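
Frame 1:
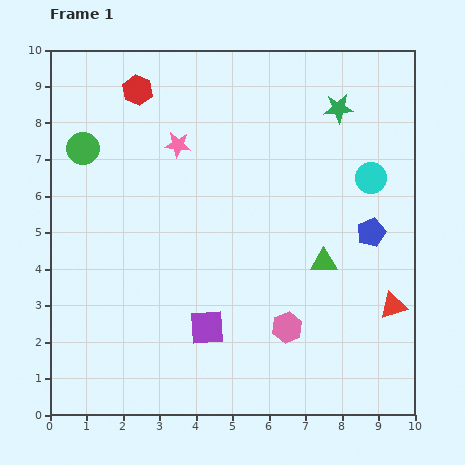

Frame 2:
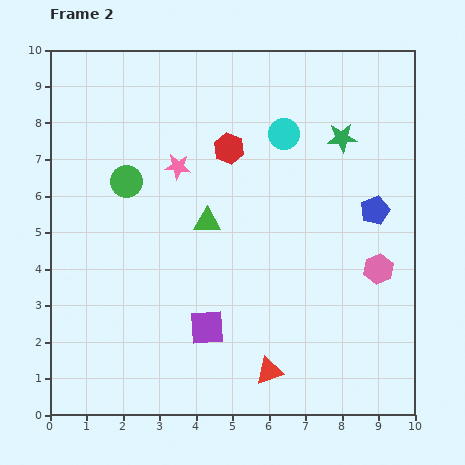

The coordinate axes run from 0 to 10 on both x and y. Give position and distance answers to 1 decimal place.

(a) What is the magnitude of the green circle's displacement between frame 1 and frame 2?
1.5

The green circle moved from (0.9, 7.3) to (2.1, 6.4), a distance of √(1.2² + 0.9²) ≈ 1.5.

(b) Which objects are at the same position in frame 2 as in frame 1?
the purple square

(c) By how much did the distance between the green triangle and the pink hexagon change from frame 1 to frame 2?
+2.8

Distance in frame 1: 2.1. Distance in frame 2: 4.9.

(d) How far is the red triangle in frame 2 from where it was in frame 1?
3.8

The red triangle moved from (9.4, 3.0) to (6.0, 1.2), a distance of √(3.4² + 1.8²) ≈ 3.8.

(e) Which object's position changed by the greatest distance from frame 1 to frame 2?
the red triangle

(moved 3.8; next 3.4)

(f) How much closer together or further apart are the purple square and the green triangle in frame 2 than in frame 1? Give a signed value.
-0.8

Distance in frame 1: 3.7. Distance in frame 2: 2.9.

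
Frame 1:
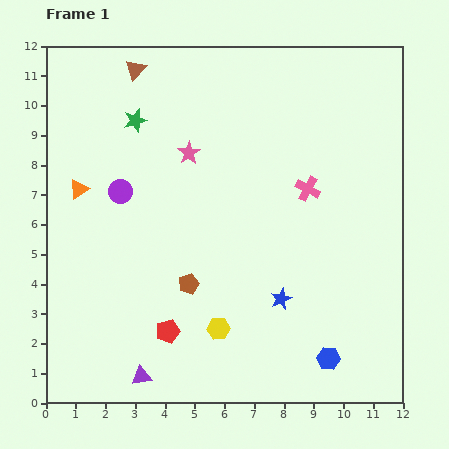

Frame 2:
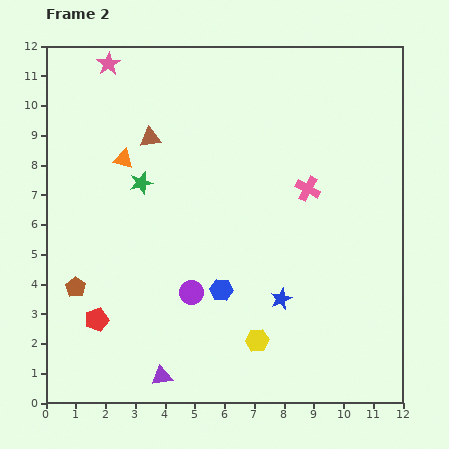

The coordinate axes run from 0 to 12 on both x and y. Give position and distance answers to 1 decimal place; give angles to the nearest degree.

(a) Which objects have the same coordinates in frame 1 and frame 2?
the pink cross, the blue star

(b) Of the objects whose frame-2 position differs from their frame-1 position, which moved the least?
the purple triangle

(moved 0.7)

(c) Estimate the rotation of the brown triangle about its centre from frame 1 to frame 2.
40° clockwise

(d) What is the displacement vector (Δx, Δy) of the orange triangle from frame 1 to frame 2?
(1.5, 1.0)

The orange triangle was at (1.1, 7.2) in frame 1 and (2.6, 8.2) in frame 2.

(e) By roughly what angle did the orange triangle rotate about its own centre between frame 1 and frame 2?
48° clockwise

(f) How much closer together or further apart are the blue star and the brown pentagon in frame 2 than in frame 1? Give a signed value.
+3.8

Distance in frame 1: 3.1. Distance in frame 2: 6.9.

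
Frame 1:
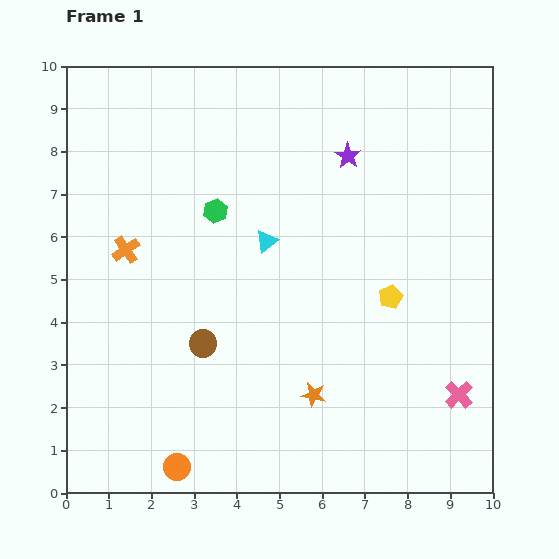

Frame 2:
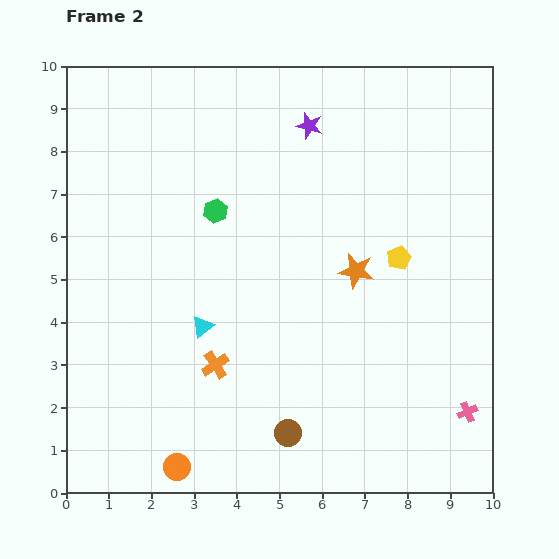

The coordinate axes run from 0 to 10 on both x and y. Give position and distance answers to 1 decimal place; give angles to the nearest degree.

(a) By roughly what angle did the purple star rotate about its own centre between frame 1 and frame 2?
19° counter-clockwise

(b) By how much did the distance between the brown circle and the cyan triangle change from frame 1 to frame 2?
+0.4

Distance in frame 1: 2.8. Distance in frame 2: 3.2.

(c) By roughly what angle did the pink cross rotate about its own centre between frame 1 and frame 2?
20° clockwise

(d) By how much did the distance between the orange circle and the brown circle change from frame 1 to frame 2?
-0.3

Distance in frame 1: 3.0. Distance in frame 2: 2.7.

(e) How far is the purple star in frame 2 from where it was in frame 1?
1.1

The purple star moved from (6.6, 7.9) to (5.7, 8.6), a distance of √(0.9² + 0.7²) ≈ 1.1.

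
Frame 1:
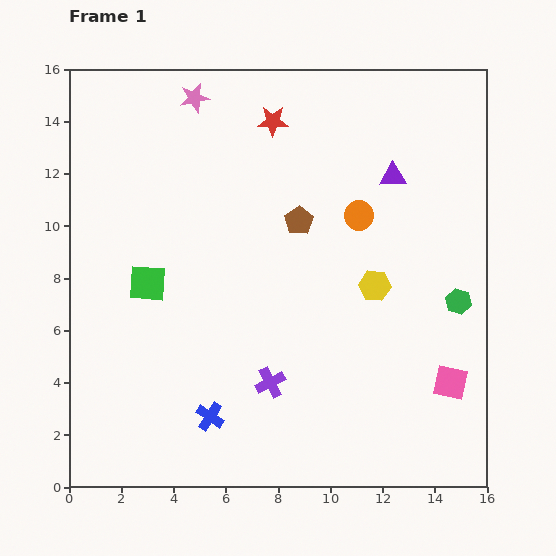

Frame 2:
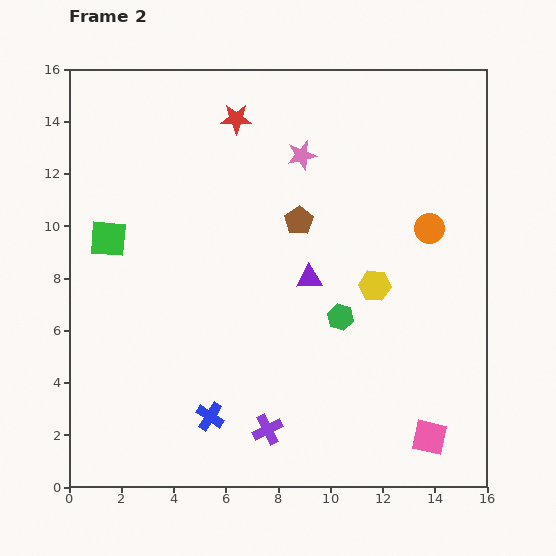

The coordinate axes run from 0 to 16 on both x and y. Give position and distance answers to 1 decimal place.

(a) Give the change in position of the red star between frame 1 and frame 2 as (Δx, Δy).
(-1.4, 0.1)

The red star was at (7.8, 14.0) in frame 1 and (6.4, 14.1) in frame 2.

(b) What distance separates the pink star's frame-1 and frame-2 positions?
4.7

The pink star moved from (4.8, 14.9) to (8.9, 12.7), a distance of √(4.1² + 2.2²) ≈ 4.7.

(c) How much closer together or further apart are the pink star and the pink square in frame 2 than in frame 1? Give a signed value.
-2.8

Distance in frame 1: 14.7. Distance in frame 2: 11.9.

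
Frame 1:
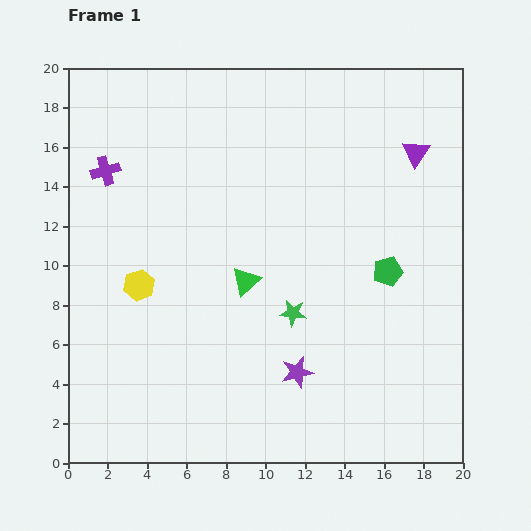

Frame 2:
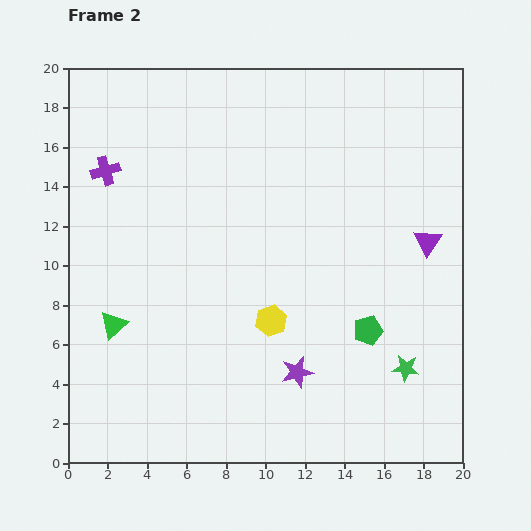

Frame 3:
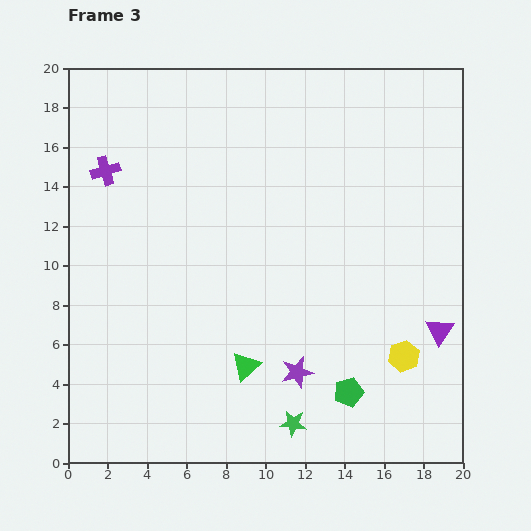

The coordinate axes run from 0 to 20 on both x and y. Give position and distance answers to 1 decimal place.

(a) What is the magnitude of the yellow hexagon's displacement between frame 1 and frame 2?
6.9

The yellow hexagon moved from (3.6, 9.0) to (10.3, 7.2), a distance of √(6.7² + 1.8²) ≈ 6.9.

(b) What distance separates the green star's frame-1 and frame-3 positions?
5.6

The green star moved from (11.4, 7.6) to (11.4, 2.0), a distance of √(0.0² + 5.6²) ≈ 5.6.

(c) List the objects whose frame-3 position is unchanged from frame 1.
the purple cross, the purple star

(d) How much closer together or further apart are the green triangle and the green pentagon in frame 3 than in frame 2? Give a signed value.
-7.5

Distance in frame 2: 12.9. Distance in frame 3: 5.4.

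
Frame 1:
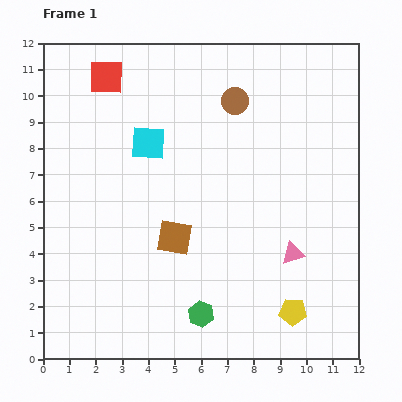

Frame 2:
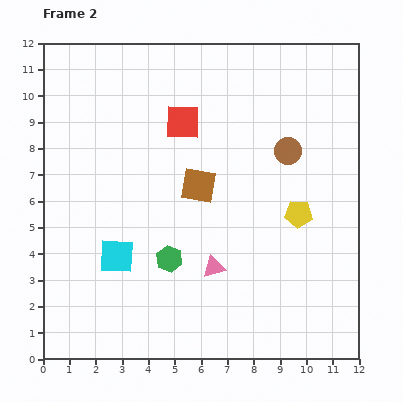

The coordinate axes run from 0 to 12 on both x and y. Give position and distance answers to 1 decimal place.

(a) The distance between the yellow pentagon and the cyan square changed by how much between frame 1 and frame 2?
-1.3

Distance in frame 1: 8.4. Distance in frame 2: 7.1.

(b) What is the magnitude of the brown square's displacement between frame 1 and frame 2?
2.2

The brown square moved from (5.0, 4.6) to (5.9, 6.6), a distance of √(0.9² + 2.0²) ≈ 2.2.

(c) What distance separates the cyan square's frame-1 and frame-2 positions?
4.5

The cyan square moved from (4.0, 8.2) to (2.8, 3.9), a distance of √(1.2² + 4.3²) ≈ 4.5.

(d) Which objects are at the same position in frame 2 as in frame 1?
none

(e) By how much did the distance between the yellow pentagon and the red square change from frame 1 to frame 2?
-5.8

Distance in frame 1: 11.4. Distance in frame 2: 5.6.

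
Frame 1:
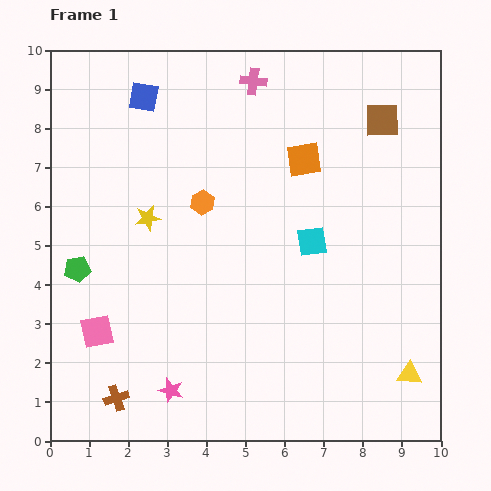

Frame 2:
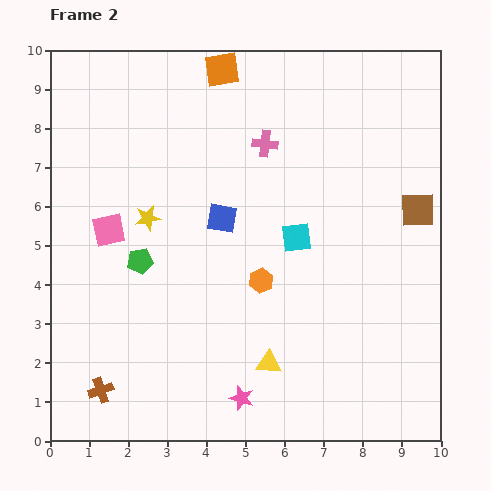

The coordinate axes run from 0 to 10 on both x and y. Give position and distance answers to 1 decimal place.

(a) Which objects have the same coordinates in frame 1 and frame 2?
the yellow star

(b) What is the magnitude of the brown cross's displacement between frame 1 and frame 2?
0.4

The brown cross moved from (1.7, 1.1) to (1.3, 1.3), a distance of √(0.4² + 0.2²) ≈ 0.4.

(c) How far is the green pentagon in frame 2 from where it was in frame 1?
1.6

The green pentagon moved from (0.7, 4.4) to (2.3, 4.6), a distance of √(1.6² + 0.2²) ≈ 1.6.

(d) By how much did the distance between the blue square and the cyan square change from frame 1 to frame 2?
-3.7

Distance in frame 1: 5.7. Distance in frame 2: 2.0.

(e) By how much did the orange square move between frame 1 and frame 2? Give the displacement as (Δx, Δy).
(-2.1, 2.3)

The orange square was at (6.5, 7.2) in frame 1 and (4.4, 9.5) in frame 2.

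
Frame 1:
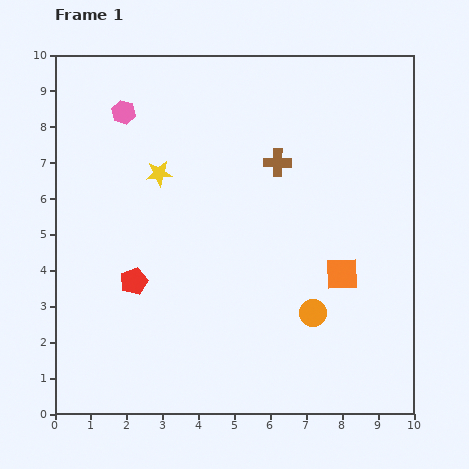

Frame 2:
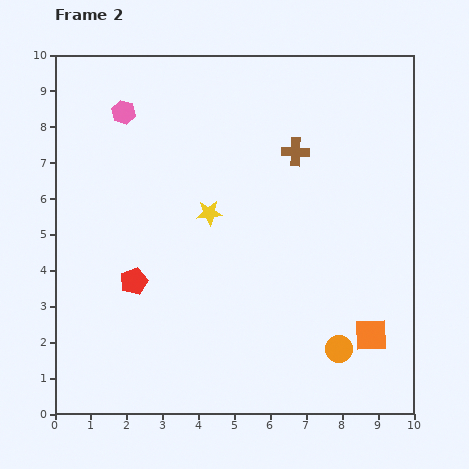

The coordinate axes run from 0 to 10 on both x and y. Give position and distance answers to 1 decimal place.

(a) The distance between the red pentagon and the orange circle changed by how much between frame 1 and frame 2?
+0.9

Distance in frame 1: 5.1. Distance in frame 2: 6.0.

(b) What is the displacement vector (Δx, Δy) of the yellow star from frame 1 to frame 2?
(1.4, -1.1)

The yellow star was at (2.9, 6.7) in frame 1 and (4.3, 5.6) in frame 2.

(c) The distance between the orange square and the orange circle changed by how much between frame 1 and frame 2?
-0.4

Distance in frame 1: 1.4. Distance in frame 2: 1.0.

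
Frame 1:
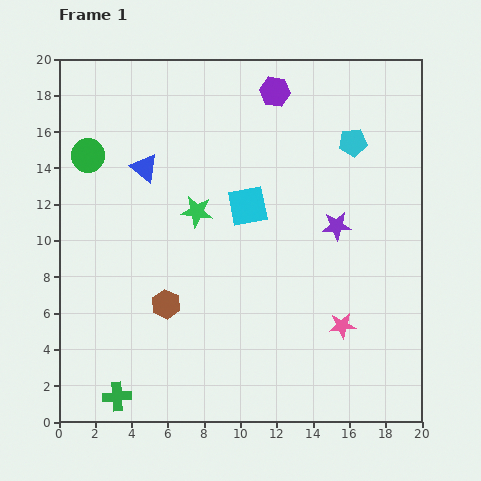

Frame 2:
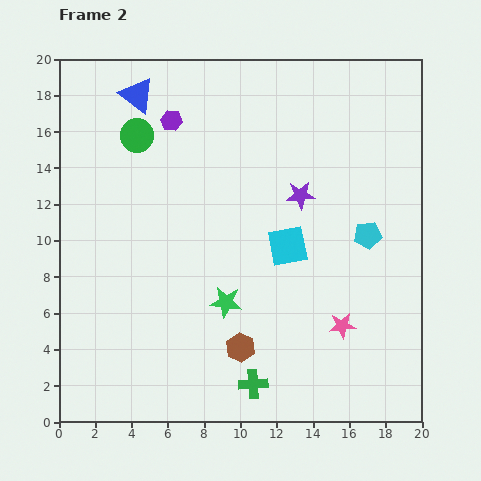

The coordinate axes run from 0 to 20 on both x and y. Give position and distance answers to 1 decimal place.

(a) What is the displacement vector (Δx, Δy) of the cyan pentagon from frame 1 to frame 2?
(0.8, -5.1)

The cyan pentagon was at (16.2, 15.4) in frame 1 and (17.0, 10.3) in frame 2.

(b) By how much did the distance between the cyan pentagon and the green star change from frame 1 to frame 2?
-0.8

Distance in frame 1: 9.4. Distance in frame 2: 8.6.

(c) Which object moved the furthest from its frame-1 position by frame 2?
the green cross

(moved 7.5; next 5.9)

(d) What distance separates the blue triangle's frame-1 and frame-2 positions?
4.0

The blue triangle moved from (4.7, 14.0) to (4.3, 18.0), a distance of √(0.4² + 4.0²) ≈ 4.0.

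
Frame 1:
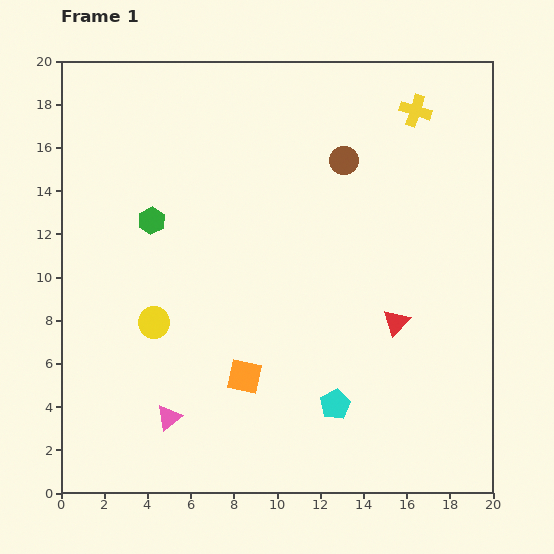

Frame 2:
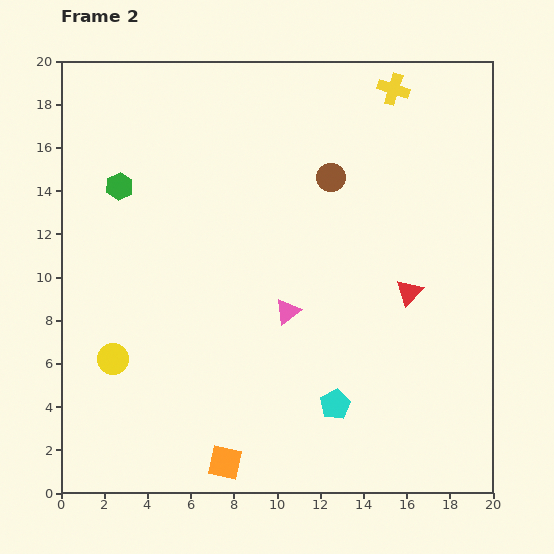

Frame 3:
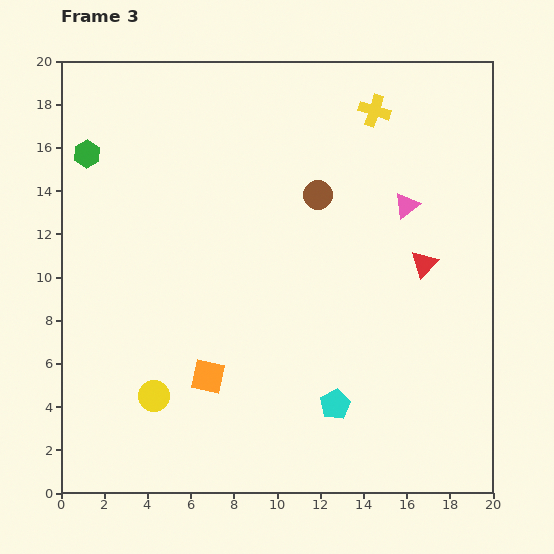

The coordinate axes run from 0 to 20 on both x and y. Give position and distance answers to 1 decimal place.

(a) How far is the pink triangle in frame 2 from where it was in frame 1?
7.4

The pink triangle moved from (5.0, 3.5) to (10.5, 8.4), a distance of √(5.5² + 4.9²) ≈ 7.4.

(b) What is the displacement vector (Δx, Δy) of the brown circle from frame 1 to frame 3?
(-1.2, -1.6)

The brown circle was at (13.1, 15.4) in frame 1 and (11.9, 13.8) in frame 3.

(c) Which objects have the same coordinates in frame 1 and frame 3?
the cyan pentagon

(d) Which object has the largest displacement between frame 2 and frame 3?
the pink triangle

(moved 7.4; next 4.1)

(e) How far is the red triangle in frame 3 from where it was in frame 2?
1.5

The red triangle moved from (16.1, 9.3) to (16.8, 10.6), a distance of √(0.7² + 1.3²) ≈ 1.5.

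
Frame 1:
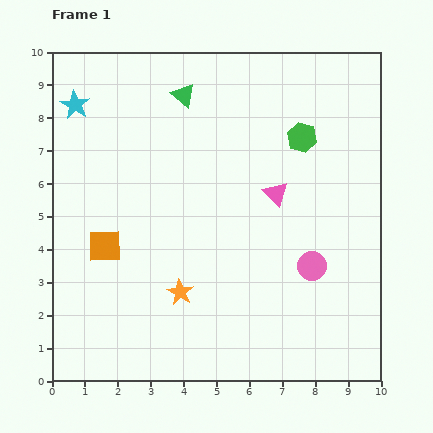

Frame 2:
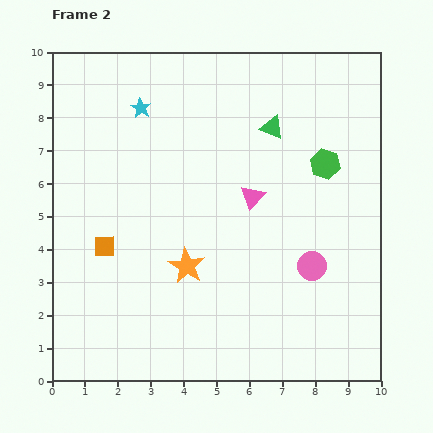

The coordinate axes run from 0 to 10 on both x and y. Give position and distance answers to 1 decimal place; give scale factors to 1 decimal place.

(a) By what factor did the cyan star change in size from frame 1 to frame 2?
0.7×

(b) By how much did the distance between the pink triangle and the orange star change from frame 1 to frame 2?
-1.3

Distance in frame 1: 4.2. Distance in frame 2: 2.9.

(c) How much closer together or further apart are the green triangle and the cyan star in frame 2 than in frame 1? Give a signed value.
+0.7

Distance in frame 1: 3.3. Distance in frame 2: 4.0.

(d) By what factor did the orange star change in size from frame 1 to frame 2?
1.4×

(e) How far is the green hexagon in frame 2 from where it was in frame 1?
1.1

The green hexagon moved from (7.6, 7.4) to (8.3, 6.6), a distance of √(0.7² + 0.8²) ≈ 1.1.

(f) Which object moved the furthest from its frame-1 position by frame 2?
the green triangle

(moved 2.9; next 2.0)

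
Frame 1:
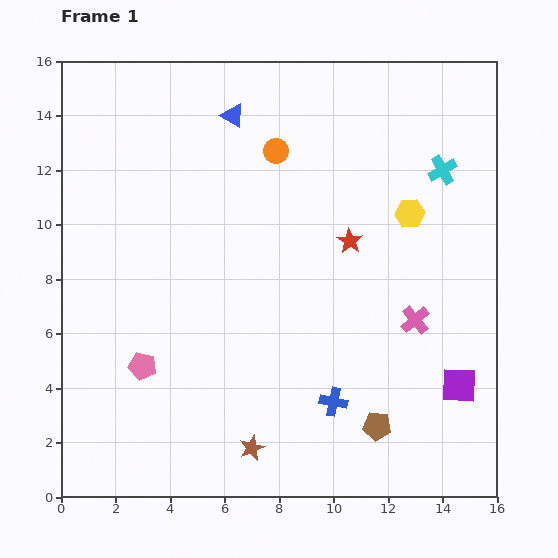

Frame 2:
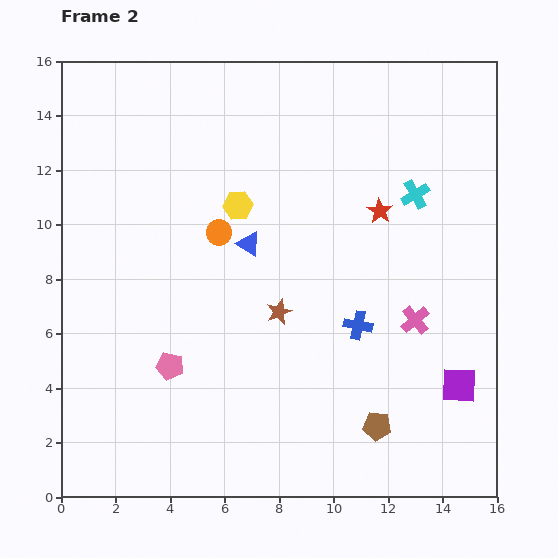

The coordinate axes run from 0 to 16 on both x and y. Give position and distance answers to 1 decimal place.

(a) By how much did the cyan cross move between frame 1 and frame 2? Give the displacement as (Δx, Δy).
(-1.0, -0.9)

The cyan cross was at (14.0, 12.0) in frame 1 and (13.0, 11.1) in frame 2.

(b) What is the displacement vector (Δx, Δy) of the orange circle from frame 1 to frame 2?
(-2.1, -3.0)

The orange circle was at (7.9, 12.7) in frame 1 and (5.8, 9.7) in frame 2.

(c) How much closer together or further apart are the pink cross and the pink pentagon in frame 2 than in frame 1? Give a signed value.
-0.9

Distance in frame 1: 10.1. Distance in frame 2: 9.2.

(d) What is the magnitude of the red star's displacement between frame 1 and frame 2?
1.6

The red star moved from (10.6, 9.4) to (11.7, 10.5), a distance of √(1.1² + 1.1²) ≈ 1.6.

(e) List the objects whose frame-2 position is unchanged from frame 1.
the purple square, the pink cross, the brown pentagon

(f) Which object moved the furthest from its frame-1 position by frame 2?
the yellow hexagon

(moved 6.3; next 5.1)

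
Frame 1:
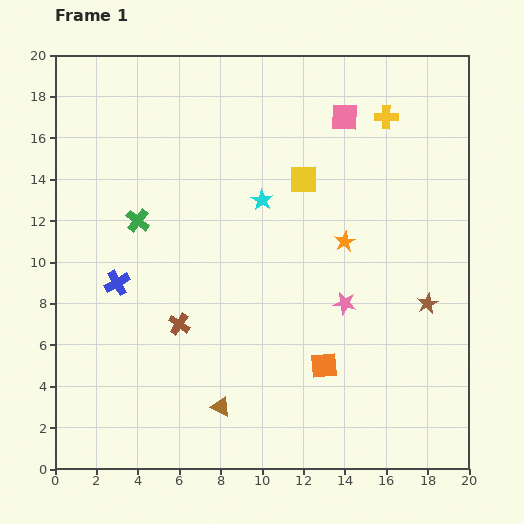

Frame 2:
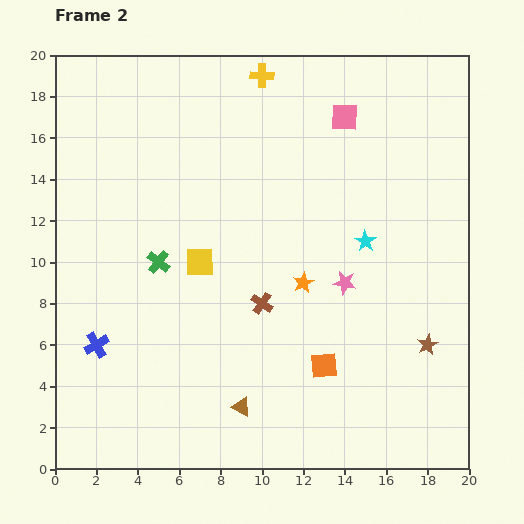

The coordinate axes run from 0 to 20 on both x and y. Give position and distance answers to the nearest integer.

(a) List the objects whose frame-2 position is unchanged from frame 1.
the orange square, the pink square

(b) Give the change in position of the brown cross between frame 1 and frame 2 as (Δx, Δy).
(4, 1)

The brown cross was at (6, 7) in frame 1 and (10, 8) in frame 2.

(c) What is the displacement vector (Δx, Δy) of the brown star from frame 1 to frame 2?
(0, -2)

The brown star was at (18, 8) in frame 1 and (18, 6) in frame 2.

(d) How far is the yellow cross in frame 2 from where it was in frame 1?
6

The yellow cross moved from (16, 17) to (10, 19), a distance of √(6² + 2²) ≈ 6.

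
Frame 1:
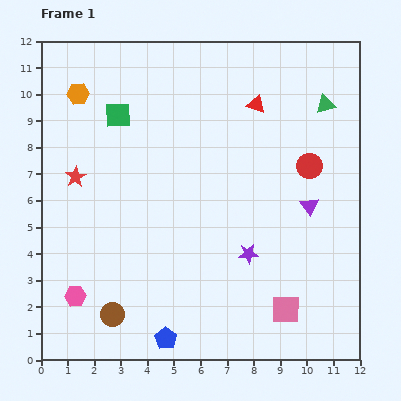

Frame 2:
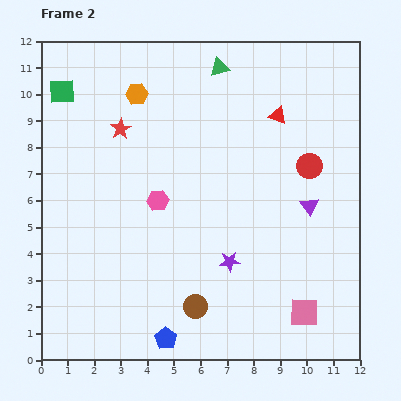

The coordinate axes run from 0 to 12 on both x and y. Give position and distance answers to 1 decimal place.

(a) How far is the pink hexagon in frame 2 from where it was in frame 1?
4.8

The pink hexagon moved from (1.3, 2.4) to (4.4, 6.0), a distance of √(3.1² + 3.6²) ≈ 4.8.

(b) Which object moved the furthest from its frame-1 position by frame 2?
the pink hexagon

(moved 4.8; next 4.2)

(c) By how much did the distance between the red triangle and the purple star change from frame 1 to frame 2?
+0.2

Distance in frame 1: 5.6. Distance in frame 2: 5.8.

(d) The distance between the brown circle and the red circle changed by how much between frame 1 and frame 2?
-2.5

Distance in frame 1: 9.3. Distance in frame 2: 6.8.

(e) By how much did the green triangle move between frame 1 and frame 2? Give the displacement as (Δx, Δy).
(-4.0, 1.4)

The green triangle was at (10.7, 9.6) in frame 1 and (6.7, 11.0) in frame 2.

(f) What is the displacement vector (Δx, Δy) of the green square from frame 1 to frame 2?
(-2.1, 0.9)

The green square was at (2.9, 9.2) in frame 1 and (0.8, 10.1) in frame 2.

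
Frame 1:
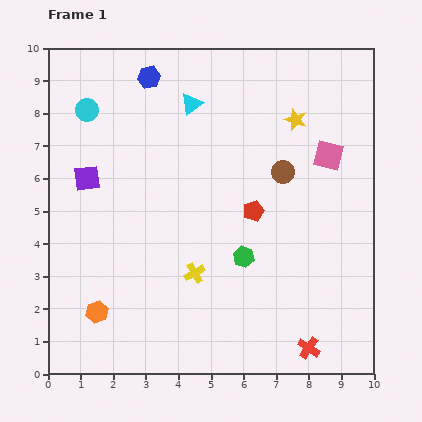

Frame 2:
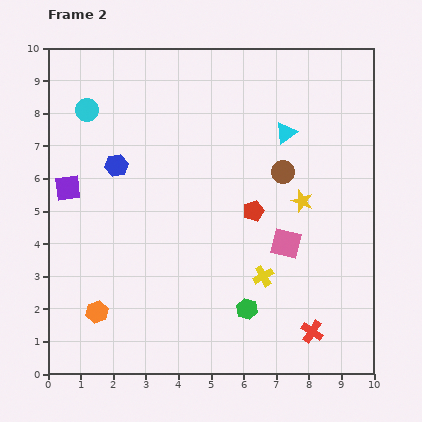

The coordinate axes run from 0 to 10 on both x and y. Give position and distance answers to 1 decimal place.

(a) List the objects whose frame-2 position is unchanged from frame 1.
the brown circle, the cyan circle, the red pentagon, the orange hexagon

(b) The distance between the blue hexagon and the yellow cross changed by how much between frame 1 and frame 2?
-0.6

Distance in frame 1: 6.2. Distance in frame 2: 5.6.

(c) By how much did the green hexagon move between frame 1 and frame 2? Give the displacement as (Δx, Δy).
(0.1, -1.6)

The green hexagon was at (6.0, 3.6) in frame 1 and (6.1, 2.0) in frame 2.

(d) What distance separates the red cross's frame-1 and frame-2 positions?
0.5

The red cross moved from (8.0, 0.8) to (8.1, 1.3), a distance of √(0.1² + 0.5²) ≈ 0.5.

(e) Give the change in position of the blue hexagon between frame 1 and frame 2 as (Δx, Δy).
(-1.0, -2.7)

The blue hexagon was at (3.1, 9.1) in frame 1 and (2.1, 6.4) in frame 2.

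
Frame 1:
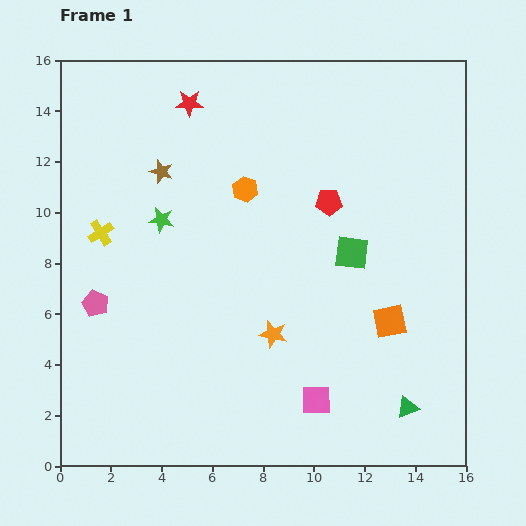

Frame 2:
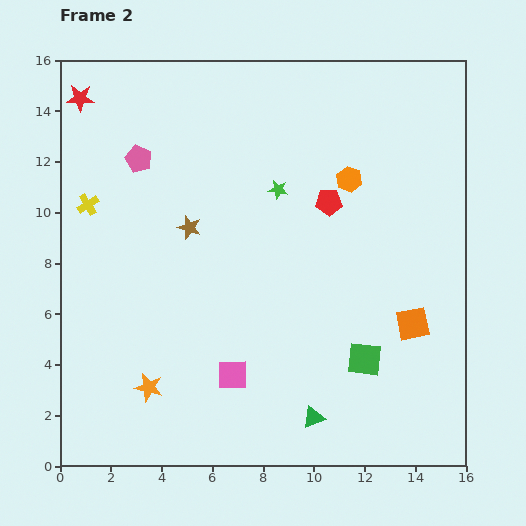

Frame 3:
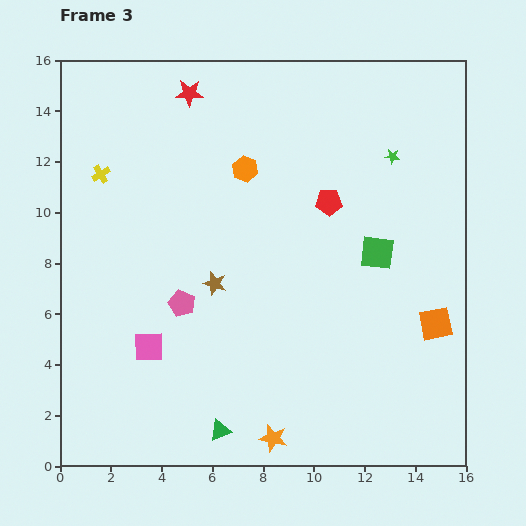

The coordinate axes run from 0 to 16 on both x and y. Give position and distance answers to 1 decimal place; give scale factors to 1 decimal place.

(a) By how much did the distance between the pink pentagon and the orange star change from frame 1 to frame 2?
+1.9

Distance in frame 1: 7.1. Distance in frame 2: 9.0.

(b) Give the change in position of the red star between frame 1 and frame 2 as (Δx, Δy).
(-4.3, 0.2)

The red star was at (5.1, 14.3) in frame 1 and (0.8, 14.5) in frame 2.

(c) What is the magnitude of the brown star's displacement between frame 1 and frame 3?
4.9

The brown star moved from (4.0, 11.6) to (6.1, 7.2), a distance of √(2.1² + 4.4²) ≈ 4.9.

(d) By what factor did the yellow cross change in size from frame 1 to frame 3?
0.7×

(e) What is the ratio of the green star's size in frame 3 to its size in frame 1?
0.6×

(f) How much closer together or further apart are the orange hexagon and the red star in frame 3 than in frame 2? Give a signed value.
-7.4

Distance in frame 2: 11.1. Distance in frame 3: 3.7.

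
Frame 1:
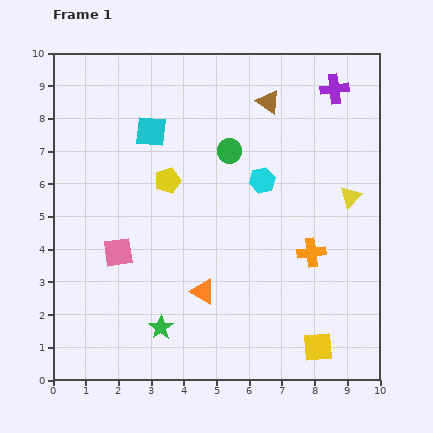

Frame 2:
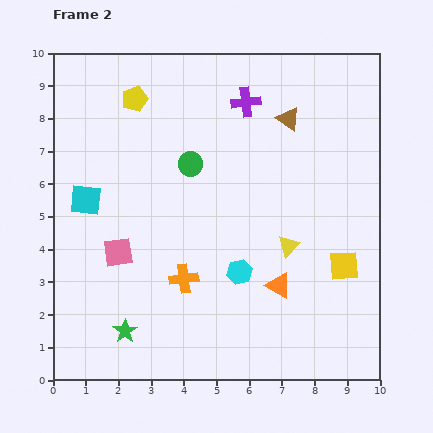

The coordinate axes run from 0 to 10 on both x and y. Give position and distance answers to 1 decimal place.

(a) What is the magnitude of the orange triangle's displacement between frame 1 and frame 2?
2.3

The orange triangle moved from (4.6, 2.7) to (6.9, 2.9), a distance of √(2.3² + 0.2²) ≈ 2.3.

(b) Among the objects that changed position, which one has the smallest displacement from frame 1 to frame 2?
the brown triangle

(moved 0.8)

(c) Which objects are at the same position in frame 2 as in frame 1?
the pink square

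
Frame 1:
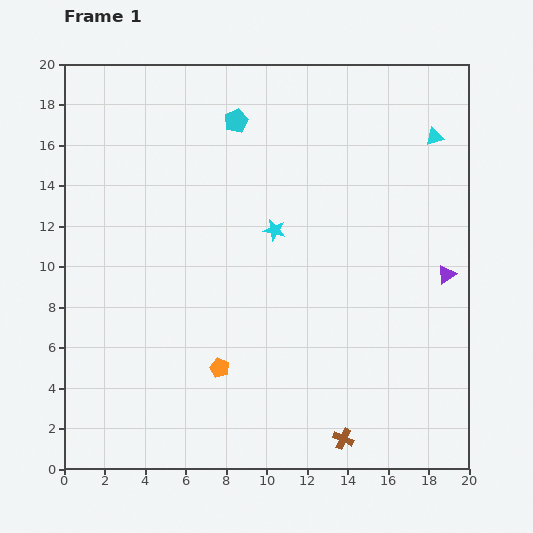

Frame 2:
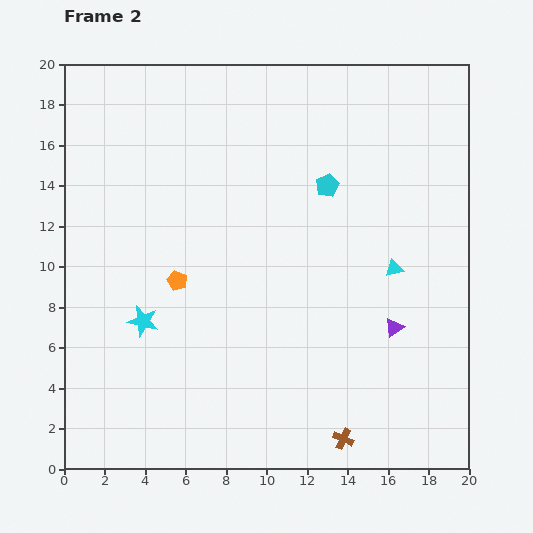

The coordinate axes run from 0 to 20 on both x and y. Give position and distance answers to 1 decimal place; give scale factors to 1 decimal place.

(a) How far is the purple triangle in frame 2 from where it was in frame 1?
3.7

The purple triangle moved from (18.9, 9.6) to (16.3, 7.0), a distance of √(2.6² + 2.6²) ≈ 3.7.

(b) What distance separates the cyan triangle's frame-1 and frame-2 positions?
6.8

The cyan triangle moved from (18.3, 16.4) to (16.3, 9.9), a distance of √(2.0² + 6.5²) ≈ 6.8.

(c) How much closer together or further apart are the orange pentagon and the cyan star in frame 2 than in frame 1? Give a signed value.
-4.7

Distance in frame 1: 7.3. Distance in frame 2: 2.6.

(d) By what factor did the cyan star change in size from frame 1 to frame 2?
1.4×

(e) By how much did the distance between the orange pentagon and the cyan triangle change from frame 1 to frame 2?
-4.9

Distance in frame 1: 15.6. Distance in frame 2: 10.7.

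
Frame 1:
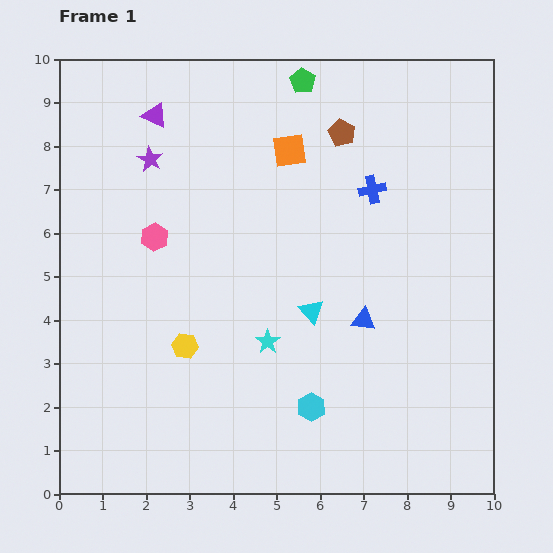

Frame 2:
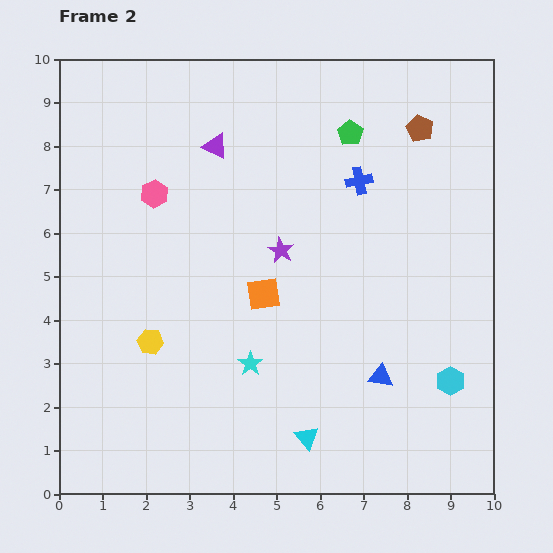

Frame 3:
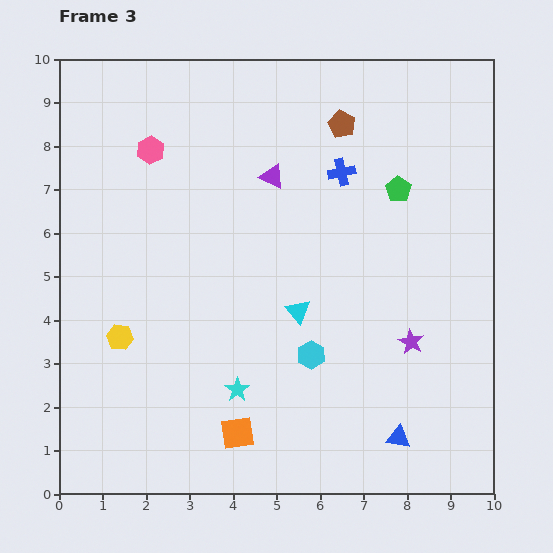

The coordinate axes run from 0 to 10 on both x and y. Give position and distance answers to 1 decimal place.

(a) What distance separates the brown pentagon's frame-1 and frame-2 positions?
1.8

The brown pentagon moved from (6.5, 8.3) to (8.3, 8.4), a distance of √(1.8² + 0.1²) ≈ 1.8.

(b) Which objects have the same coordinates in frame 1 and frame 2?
none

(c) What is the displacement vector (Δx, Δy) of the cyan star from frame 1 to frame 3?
(-0.7, -1.1)

The cyan star was at (4.8, 3.5) in frame 1 and (4.1, 2.4) in frame 3.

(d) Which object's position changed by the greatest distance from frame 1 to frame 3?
the purple star

(moved 7.3; next 6.6)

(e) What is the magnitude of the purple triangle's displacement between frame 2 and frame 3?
1.5

The purple triangle moved from (3.6, 8.0) to (4.9, 7.3), a distance of √(1.3² + 0.7²) ≈ 1.5.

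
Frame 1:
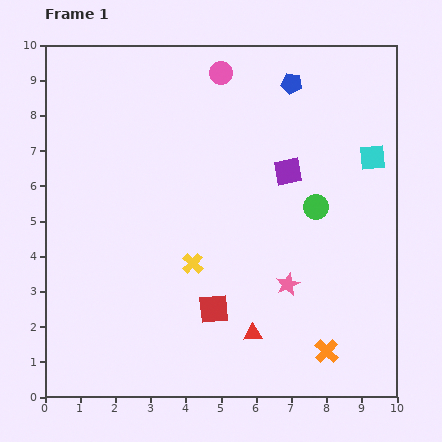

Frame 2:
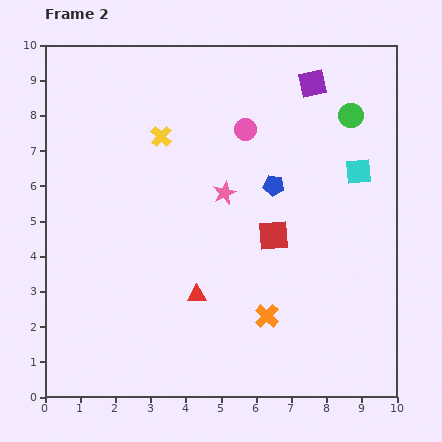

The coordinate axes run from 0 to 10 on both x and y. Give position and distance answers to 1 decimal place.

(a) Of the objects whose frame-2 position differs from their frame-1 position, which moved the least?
the cyan square

(moved 0.6)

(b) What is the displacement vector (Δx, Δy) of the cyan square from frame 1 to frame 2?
(-0.4, -0.4)

The cyan square was at (9.3, 6.8) in frame 1 and (8.9, 6.4) in frame 2.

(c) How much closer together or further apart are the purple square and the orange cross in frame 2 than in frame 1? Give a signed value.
+1.5

Distance in frame 1: 5.2. Distance in frame 2: 6.7.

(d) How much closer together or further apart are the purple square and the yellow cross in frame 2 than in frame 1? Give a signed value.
+0.9

Distance in frame 1: 3.7. Distance in frame 2: 4.6.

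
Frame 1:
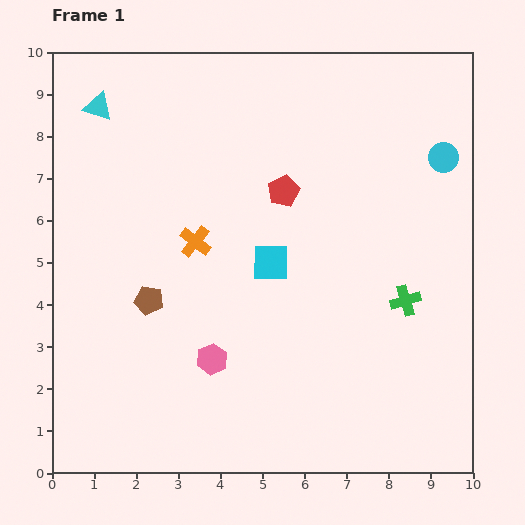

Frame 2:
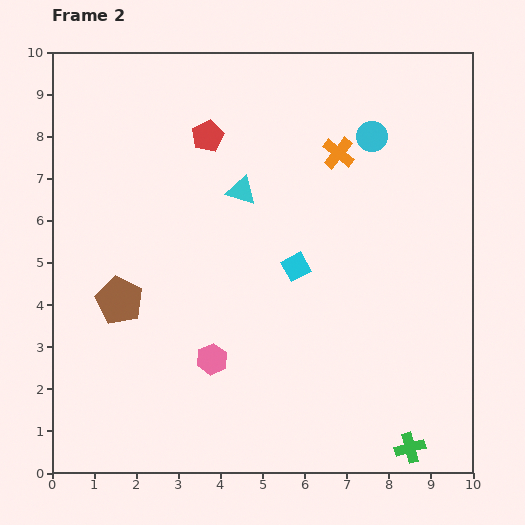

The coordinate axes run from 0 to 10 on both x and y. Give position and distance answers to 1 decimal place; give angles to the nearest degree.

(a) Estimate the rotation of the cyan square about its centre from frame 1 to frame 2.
30° counter-clockwise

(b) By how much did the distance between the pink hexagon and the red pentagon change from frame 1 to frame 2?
+1.0

Distance in frame 1: 4.3. Distance in frame 2: 5.3.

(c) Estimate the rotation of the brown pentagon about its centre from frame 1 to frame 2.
16° clockwise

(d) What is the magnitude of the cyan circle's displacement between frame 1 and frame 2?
1.8

The cyan circle moved from (9.3, 7.5) to (7.6, 8.0), a distance of √(1.7² + 0.5²) ≈ 1.8.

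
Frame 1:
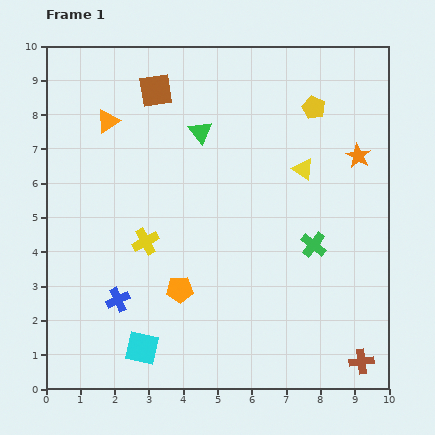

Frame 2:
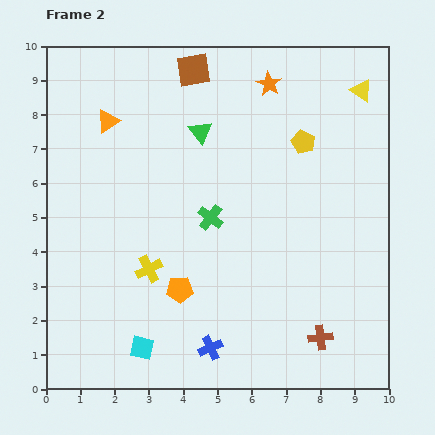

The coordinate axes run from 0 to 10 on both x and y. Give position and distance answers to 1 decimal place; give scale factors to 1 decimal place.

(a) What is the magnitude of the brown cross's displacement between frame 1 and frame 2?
1.4

The brown cross moved from (9.2, 0.8) to (8.0, 1.5), a distance of √(1.2² + 0.7²) ≈ 1.4.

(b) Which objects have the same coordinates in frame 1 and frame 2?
the cyan square, the green triangle, the orange triangle, the orange pentagon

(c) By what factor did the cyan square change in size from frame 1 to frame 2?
0.7×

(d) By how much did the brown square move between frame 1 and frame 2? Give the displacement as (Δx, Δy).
(1.1, 0.6)

The brown square was at (3.2, 8.7) in frame 1 and (4.3, 9.3) in frame 2.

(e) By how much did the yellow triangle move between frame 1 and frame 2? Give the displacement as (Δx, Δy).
(1.7, 2.3)

The yellow triangle was at (7.5, 6.4) in frame 1 and (9.2, 8.7) in frame 2.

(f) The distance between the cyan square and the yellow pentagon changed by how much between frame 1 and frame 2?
-1.0

Distance in frame 1: 8.6. Distance in frame 2: 7.6.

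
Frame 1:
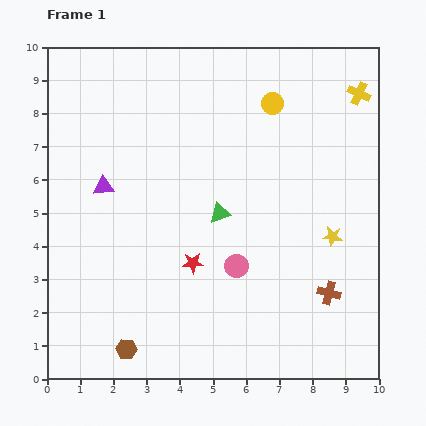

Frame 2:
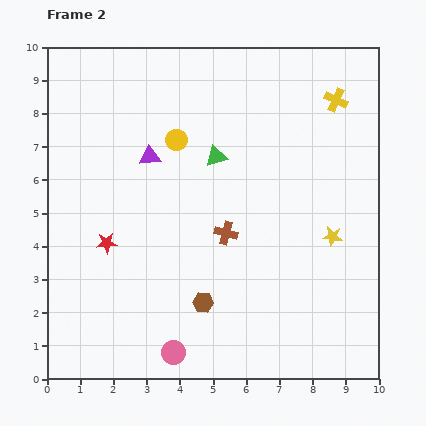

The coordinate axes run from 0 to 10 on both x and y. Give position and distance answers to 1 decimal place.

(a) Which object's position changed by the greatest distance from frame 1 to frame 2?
the brown cross

(moved 3.6; next 3.2)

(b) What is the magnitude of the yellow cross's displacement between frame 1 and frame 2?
0.7

The yellow cross moved from (9.4, 8.6) to (8.7, 8.4), a distance of √(0.7² + 0.2²) ≈ 0.7.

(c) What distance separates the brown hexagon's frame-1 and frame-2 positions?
2.7

The brown hexagon moved from (2.4, 0.9) to (4.7, 2.3), a distance of √(2.3² + 1.4²) ≈ 2.7.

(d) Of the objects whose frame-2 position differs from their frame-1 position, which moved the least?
the yellow cross

(moved 0.7)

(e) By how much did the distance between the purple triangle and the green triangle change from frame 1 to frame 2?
-1.6

Distance in frame 1: 3.6. Distance in frame 2: 2.0.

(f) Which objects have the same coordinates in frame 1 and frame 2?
the yellow star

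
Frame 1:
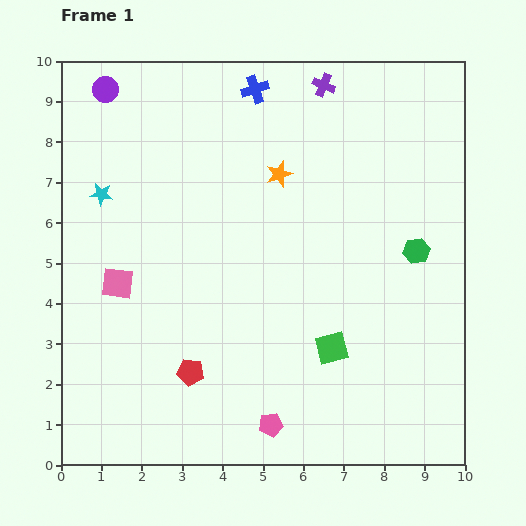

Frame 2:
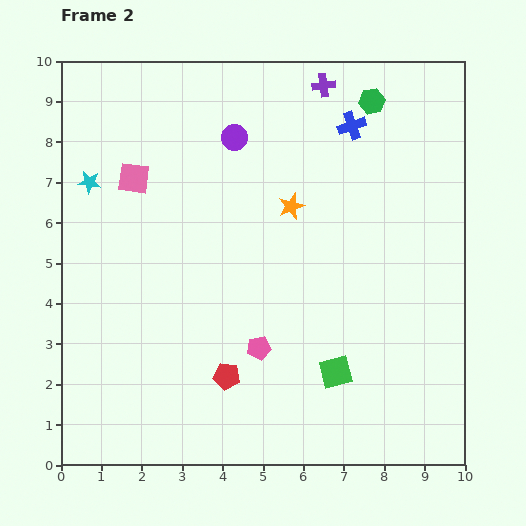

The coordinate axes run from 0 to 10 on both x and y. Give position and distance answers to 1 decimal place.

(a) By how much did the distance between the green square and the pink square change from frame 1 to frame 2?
+1.4

Distance in frame 1: 5.5. Distance in frame 2: 6.9.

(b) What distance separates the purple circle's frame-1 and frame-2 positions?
3.4

The purple circle moved from (1.1, 9.3) to (4.3, 8.1), a distance of √(3.2² + 1.2²) ≈ 3.4.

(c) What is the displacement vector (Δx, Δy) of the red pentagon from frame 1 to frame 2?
(0.9, -0.1)

The red pentagon was at (3.2, 2.3) in frame 1 and (4.1, 2.2) in frame 2.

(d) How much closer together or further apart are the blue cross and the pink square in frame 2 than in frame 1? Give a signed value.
-0.3

Distance in frame 1: 5.9. Distance in frame 2: 5.6.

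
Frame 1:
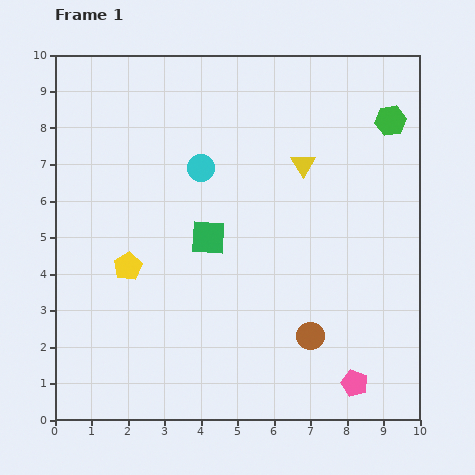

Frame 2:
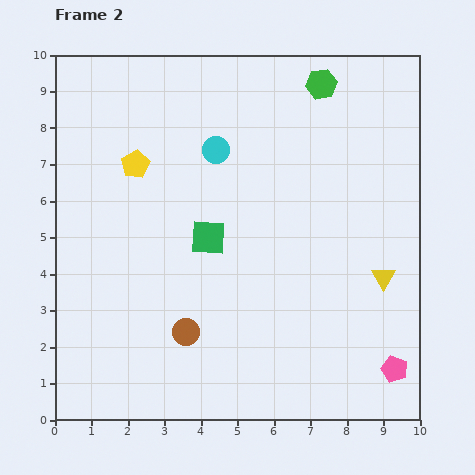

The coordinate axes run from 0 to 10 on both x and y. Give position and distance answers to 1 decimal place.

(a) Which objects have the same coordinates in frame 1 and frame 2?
the green square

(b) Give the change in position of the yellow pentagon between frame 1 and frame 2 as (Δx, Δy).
(0.2, 2.8)

The yellow pentagon was at (2.0, 4.2) in frame 1 and (2.2, 7.0) in frame 2.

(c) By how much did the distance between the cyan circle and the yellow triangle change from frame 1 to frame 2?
+3.0

Distance in frame 1: 2.8. Distance in frame 2: 5.8.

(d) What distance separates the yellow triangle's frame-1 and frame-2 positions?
3.8

The yellow triangle moved from (6.8, 7.0) to (9.0, 3.9), a distance of √(2.2² + 3.1²) ≈ 3.8.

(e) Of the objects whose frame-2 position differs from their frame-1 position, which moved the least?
the cyan circle

(moved 0.6)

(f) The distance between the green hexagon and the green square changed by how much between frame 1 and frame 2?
-0.7

Distance in frame 1: 5.9. Distance in frame 2: 5.2.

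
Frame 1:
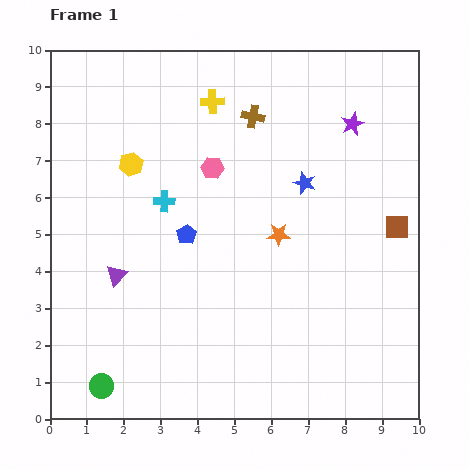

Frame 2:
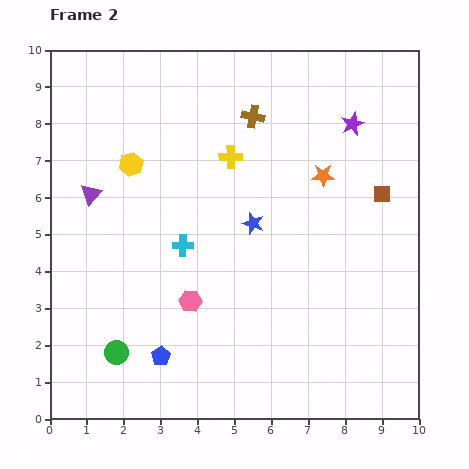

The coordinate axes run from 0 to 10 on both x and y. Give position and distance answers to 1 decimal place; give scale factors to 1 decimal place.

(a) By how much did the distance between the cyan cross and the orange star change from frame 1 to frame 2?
+1.0

Distance in frame 1: 3.2. Distance in frame 2: 4.2.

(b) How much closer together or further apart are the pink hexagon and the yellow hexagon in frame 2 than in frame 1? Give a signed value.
+1.8

Distance in frame 1: 2.2. Distance in frame 2: 4.0.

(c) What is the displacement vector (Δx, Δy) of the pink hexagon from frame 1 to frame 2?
(-0.6, -3.6)

The pink hexagon was at (4.4, 6.8) in frame 1 and (3.8, 3.2) in frame 2.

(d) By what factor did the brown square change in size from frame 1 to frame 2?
0.7×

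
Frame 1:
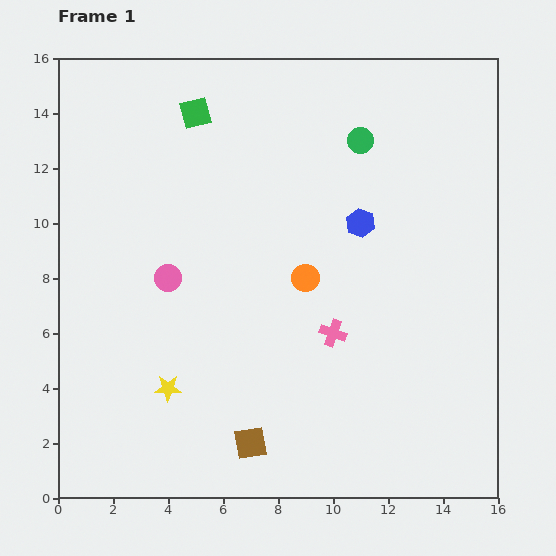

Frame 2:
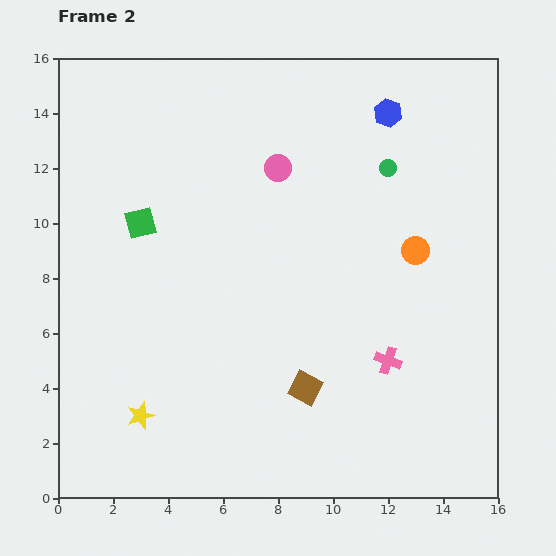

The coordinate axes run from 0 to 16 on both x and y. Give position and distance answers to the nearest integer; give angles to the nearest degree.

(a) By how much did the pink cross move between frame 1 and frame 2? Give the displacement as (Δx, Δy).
(2, -1)

The pink cross was at (10, 6) in frame 1 and (12, 5) in frame 2.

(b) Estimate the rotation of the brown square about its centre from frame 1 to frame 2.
37° clockwise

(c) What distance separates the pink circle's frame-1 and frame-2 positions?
6

The pink circle moved from (4, 8) to (8, 12), a distance of √(4² + 4²) ≈ 6.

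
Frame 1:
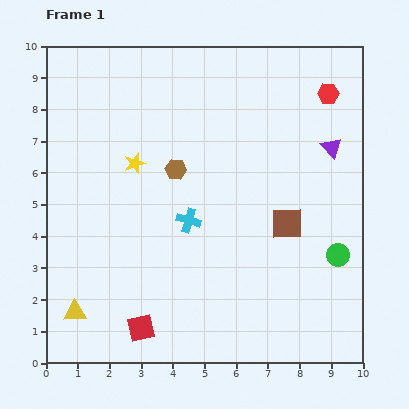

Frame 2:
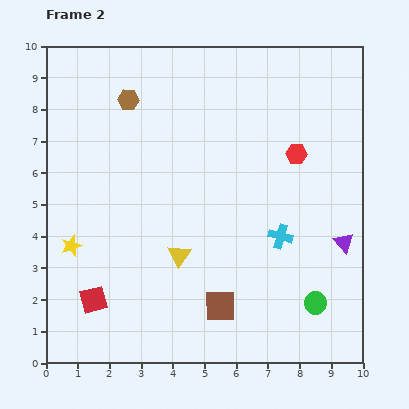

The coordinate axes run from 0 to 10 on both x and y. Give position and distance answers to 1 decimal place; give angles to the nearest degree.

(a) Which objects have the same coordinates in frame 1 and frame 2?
none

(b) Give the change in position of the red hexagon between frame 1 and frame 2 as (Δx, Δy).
(-1.0, -1.9)

The red hexagon was at (8.9, 8.5) in frame 1 and (7.9, 6.6) in frame 2.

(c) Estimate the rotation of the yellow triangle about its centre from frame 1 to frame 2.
55° counter-clockwise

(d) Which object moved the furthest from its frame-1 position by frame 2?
the yellow triangle

(moved 3.8; next 3.3)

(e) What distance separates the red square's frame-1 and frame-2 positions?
1.7

The red square moved from (3.0, 1.1) to (1.5, 2.0), a distance of √(1.5² + 0.9²) ≈ 1.7.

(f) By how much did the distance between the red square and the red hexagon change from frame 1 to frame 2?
-1.6

Distance in frame 1: 9.5. Distance in frame 2: 7.9.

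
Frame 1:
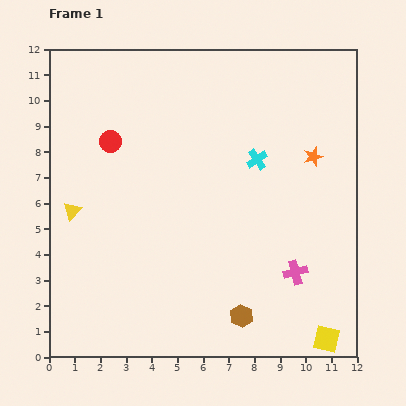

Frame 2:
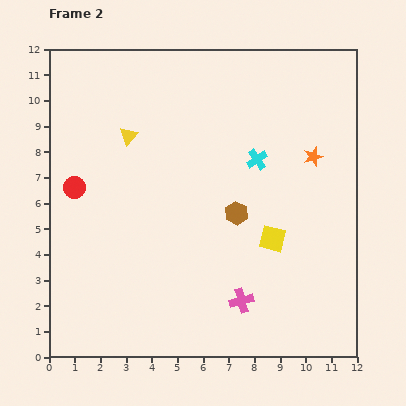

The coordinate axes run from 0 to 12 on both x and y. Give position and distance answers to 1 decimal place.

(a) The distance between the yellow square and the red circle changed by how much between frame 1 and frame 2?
-3.4

Distance in frame 1: 11.4. Distance in frame 2: 8.0.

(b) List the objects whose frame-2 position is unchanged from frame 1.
the cyan cross, the orange star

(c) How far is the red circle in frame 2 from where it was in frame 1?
2.3

The red circle moved from (2.4, 8.4) to (1.0, 6.6), a distance of √(1.4² + 1.8²) ≈ 2.3.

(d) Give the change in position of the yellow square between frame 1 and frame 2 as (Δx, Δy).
(-2.1, 3.9)

The yellow square was at (10.8, 0.7) in frame 1 and (8.7, 4.6) in frame 2.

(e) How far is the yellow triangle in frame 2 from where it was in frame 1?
3.6

The yellow triangle moved from (0.9, 5.7) to (3.1, 8.6), a distance of √(2.2² + 2.9²) ≈ 3.6.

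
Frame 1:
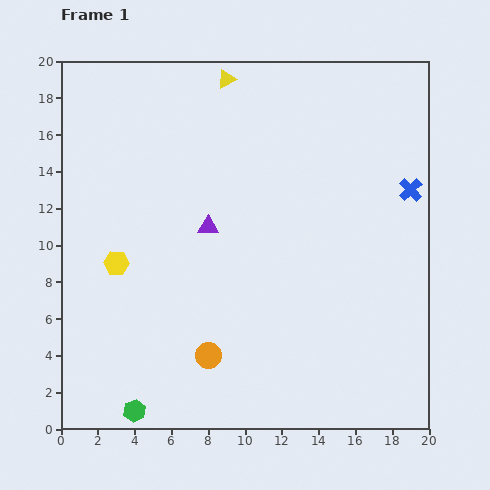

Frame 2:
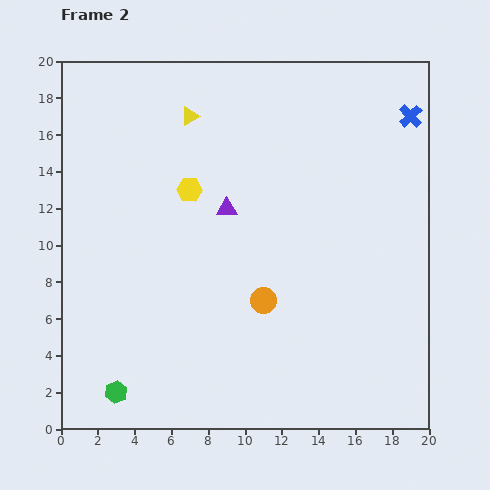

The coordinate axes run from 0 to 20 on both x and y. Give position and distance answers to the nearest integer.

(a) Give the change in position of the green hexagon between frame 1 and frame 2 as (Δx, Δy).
(-1, 1)

The green hexagon was at (4, 1) in frame 1 and (3, 2) in frame 2.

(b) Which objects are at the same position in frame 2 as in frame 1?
none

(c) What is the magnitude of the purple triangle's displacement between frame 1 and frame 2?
1

The purple triangle moved from (8, 11) to (9, 12), a distance of √(1² + 1²) ≈ 1.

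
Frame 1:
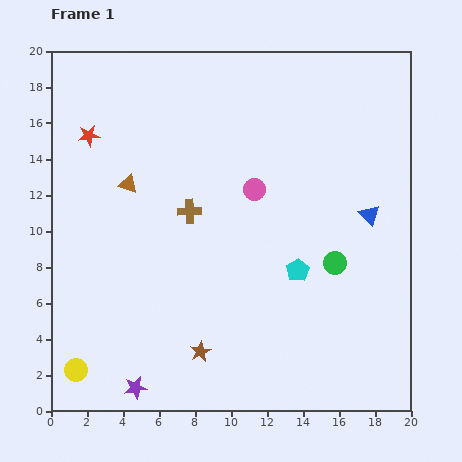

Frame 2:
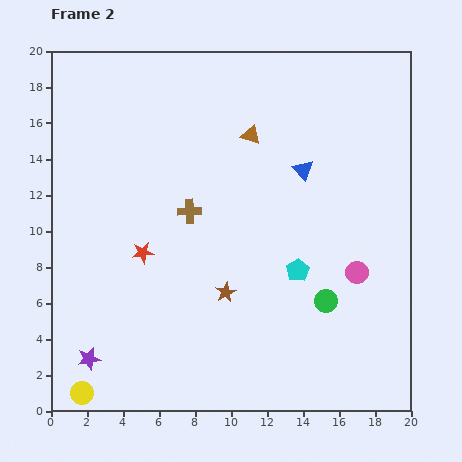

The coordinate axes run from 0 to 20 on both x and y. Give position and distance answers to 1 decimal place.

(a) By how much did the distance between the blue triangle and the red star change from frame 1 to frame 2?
-6.2

Distance in frame 1: 16.2. Distance in frame 2: 10.0.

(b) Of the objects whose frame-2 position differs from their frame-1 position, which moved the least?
the yellow circle

(moved 1.3)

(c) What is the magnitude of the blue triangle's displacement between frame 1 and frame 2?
4.5

The blue triangle moved from (17.7, 10.9) to (14.0, 13.4), a distance of √(3.7² + 2.5²) ≈ 4.5.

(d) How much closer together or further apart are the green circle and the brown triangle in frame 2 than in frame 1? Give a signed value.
-2.2

Distance in frame 1: 12.3. Distance in frame 2: 10.1.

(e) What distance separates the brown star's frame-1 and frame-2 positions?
3.6

The brown star moved from (8.3, 3.3) to (9.7, 6.6), a distance of √(1.4² + 3.3²) ≈ 3.6.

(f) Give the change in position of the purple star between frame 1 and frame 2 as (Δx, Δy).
(-2.6, 1.6)

The purple star was at (4.7, 1.3) in frame 1 and (2.1, 2.9) in frame 2.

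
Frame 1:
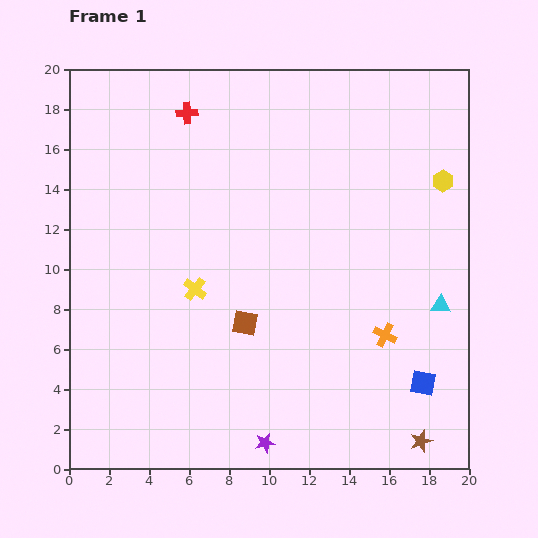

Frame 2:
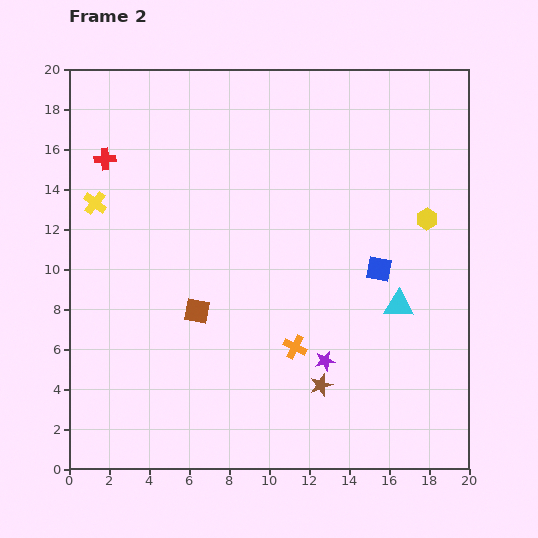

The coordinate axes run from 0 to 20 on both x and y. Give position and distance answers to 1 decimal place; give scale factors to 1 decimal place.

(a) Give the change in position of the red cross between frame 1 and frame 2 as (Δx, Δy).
(-4.1, -2.3)

The red cross was at (5.9, 17.8) in frame 1 and (1.8, 15.5) in frame 2.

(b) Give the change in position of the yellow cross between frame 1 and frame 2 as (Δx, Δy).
(-5.0, 4.3)

The yellow cross was at (6.3, 9.0) in frame 1 and (1.3, 13.3) in frame 2.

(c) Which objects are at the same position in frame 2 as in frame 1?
none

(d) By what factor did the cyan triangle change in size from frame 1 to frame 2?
1.5×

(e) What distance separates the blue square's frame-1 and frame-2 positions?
6.1

The blue square moved from (17.7, 4.3) to (15.5, 10.0), a distance of √(2.2² + 5.7²) ≈ 6.1.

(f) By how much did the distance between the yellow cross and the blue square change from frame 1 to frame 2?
+2.3

Distance in frame 1: 12.3. Distance in frame 2: 14.6.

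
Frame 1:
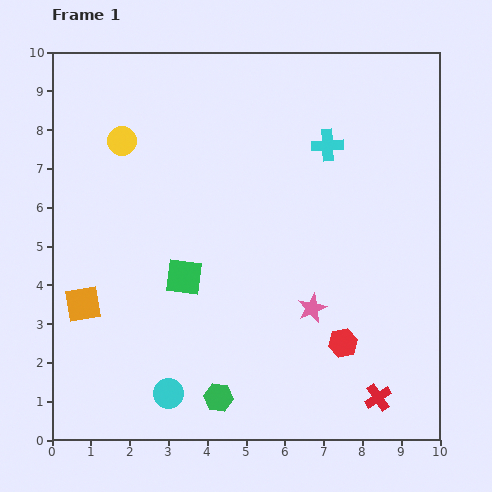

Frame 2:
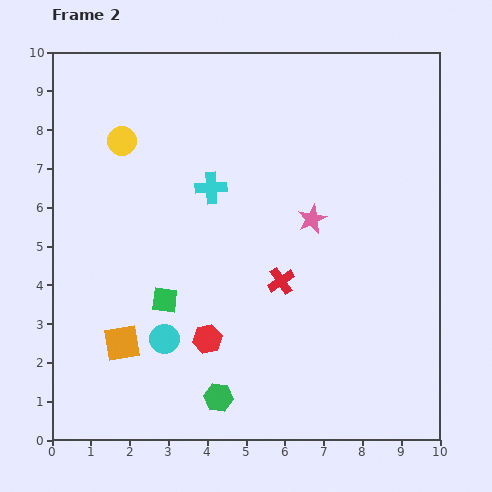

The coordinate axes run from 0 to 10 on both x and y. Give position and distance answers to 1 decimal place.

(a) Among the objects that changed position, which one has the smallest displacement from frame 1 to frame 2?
the green square

(moved 0.8)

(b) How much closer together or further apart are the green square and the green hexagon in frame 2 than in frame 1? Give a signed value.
-0.3

Distance in frame 1: 3.2. Distance in frame 2: 2.9.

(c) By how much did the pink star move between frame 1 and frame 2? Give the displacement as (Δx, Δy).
(0.0, 2.3)

The pink star was at (6.7, 3.4) in frame 1 and (6.7, 5.7) in frame 2.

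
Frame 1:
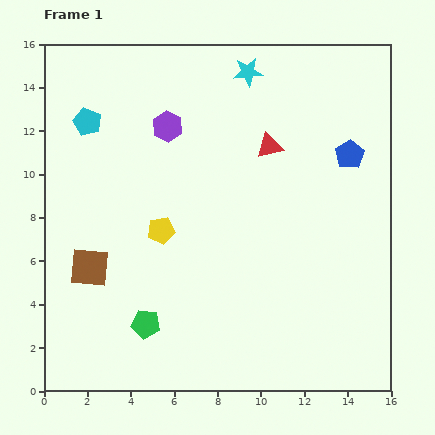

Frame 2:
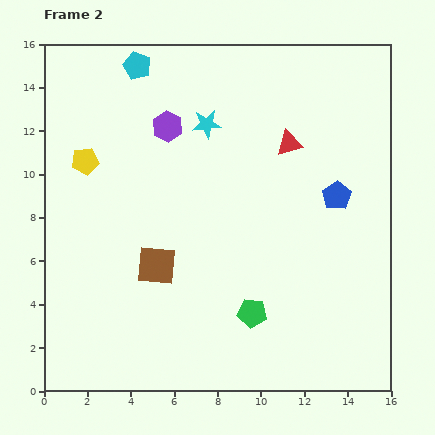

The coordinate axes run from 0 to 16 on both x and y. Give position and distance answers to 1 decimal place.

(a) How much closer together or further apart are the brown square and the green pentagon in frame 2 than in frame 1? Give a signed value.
+1.2

Distance in frame 1: 3.7. Distance in frame 2: 4.9.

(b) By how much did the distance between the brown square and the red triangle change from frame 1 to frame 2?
-1.7

Distance in frame 1: 10.0. Distance in frame 2: 8.3.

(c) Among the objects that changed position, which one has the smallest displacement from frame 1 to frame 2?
the red triangle

(moved 0.9)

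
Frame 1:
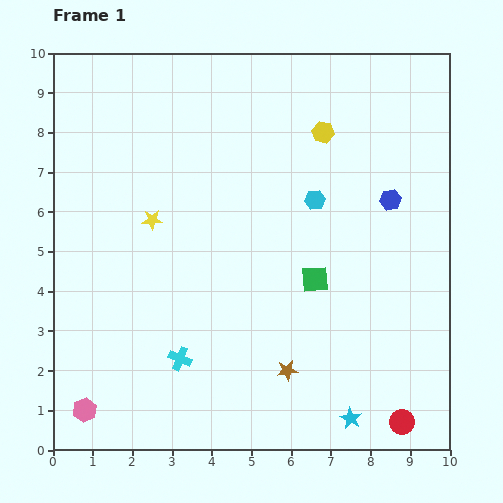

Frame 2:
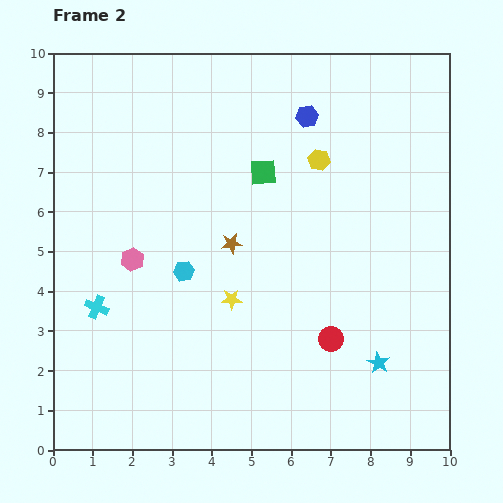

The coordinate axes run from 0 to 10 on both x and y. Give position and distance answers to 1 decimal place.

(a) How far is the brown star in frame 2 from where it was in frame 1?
3.5

The brown star moved from (5.9, 2.0) to (4.5, 5.2), a distance of √(1.4² + 3.2²) ≈ 3.5.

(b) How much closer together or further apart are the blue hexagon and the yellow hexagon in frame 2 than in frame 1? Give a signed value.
-1.3

Distance in frame 1: 2.4. Distance in frame 2: 1.1.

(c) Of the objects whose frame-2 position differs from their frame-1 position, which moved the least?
the yellow hexagon

(moved 0.7)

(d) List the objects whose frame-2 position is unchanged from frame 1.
none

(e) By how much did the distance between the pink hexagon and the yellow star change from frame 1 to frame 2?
-2.4

Distance in frame 1: 5.1. Distance in frame 2: 2.7.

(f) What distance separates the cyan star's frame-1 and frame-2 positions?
1.6

The cyan star moved from (7.5, 0.8) to (8.2, 2.2), a distance of √(0.7² + 1.4²) ≈ 1.6.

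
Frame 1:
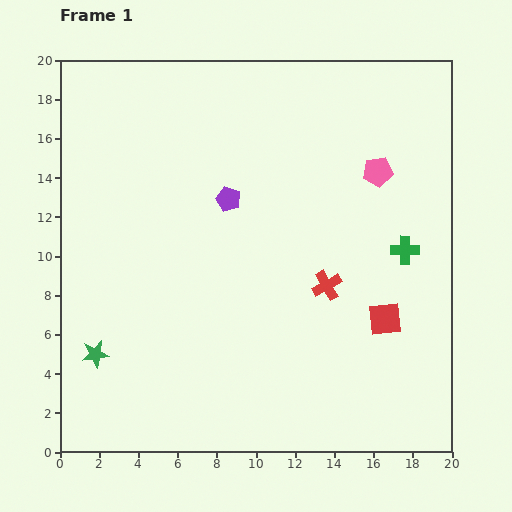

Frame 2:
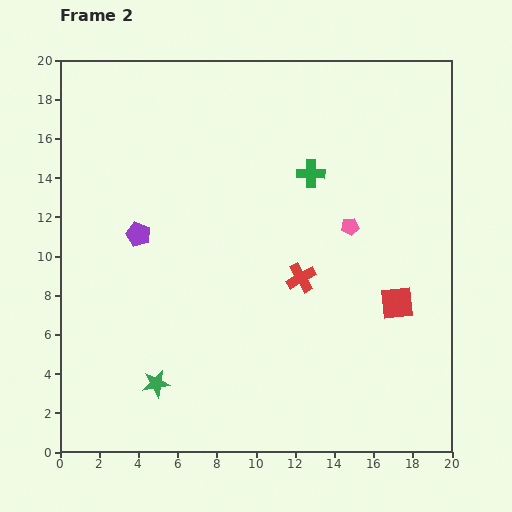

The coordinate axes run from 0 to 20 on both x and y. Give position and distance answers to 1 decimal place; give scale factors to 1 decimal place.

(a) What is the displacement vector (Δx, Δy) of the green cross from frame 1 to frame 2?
(-4.8, 3.9)

The green cross was at (17.6, 10.3) in frame 1 and (12.8, 14.2) in frame 2.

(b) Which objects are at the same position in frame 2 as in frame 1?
none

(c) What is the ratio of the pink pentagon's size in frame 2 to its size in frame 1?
0.6×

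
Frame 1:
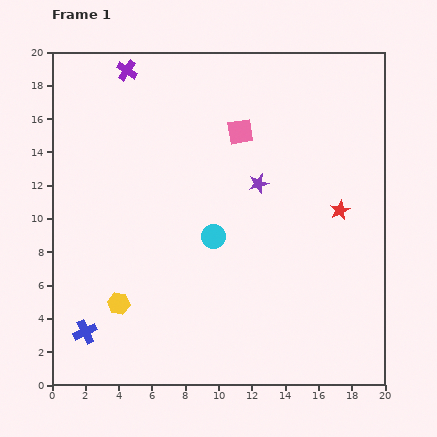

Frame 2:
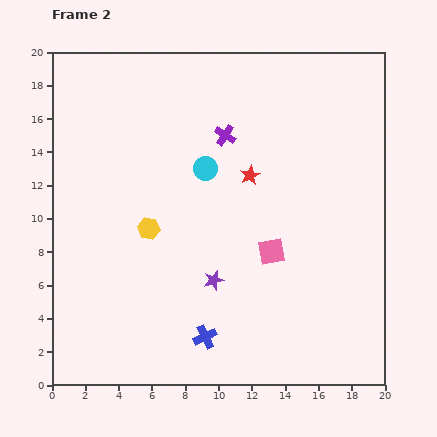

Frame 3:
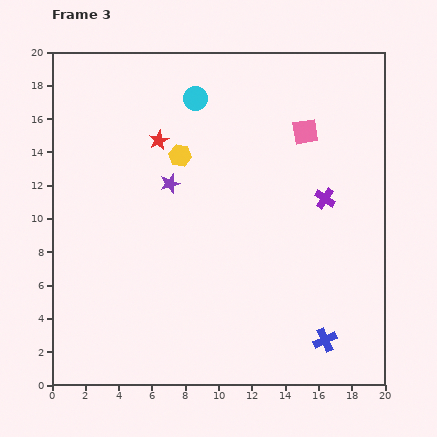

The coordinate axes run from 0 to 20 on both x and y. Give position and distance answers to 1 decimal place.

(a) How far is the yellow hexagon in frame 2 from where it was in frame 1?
4.8

The yellow hexagon moved from (4.0, 4.9) to (5.8, 9.4), a distance of √(1.8² + 4.5²) ≈ 4.8.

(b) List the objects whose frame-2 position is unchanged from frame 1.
none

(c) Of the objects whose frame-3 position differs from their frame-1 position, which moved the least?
the pink square

(moved 3.9)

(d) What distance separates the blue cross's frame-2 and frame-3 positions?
7.2

The blue cross moved from (9.2, 2.9) to (16.4, 2.7), a distance of √(7.2² + 0.2²) ≈ 7.2.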